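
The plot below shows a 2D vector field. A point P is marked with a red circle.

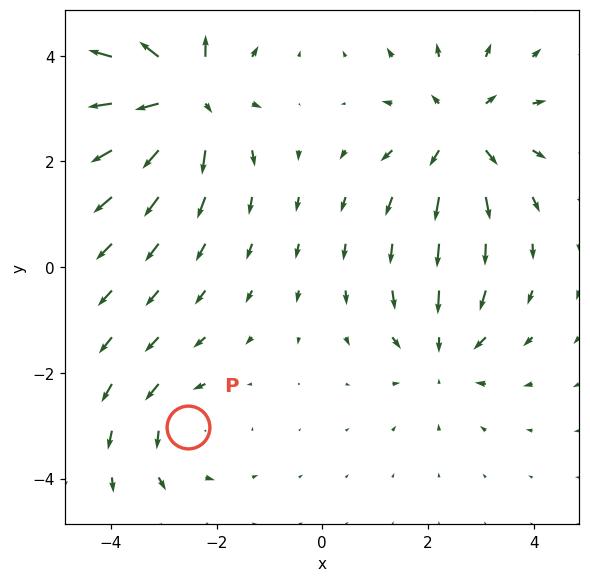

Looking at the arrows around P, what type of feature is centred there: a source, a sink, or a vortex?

At P (-2.5, -3.0) the arrows circulate counterclockwise. Divergence ≈0, curl about +3 — near-zero divergence with nonzero curl is a vortex.

vortex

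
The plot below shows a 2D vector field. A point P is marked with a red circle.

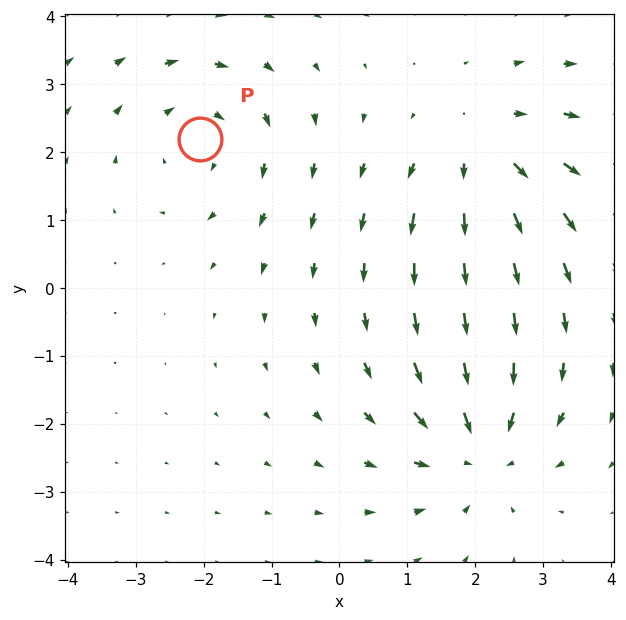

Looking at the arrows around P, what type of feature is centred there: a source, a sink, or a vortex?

At P (-2.0, 2.2) the arrows circulate clockwise. Divergence ≈0, curl about -4 — near-zero divergence with nonzero curl is a vortex.

vortex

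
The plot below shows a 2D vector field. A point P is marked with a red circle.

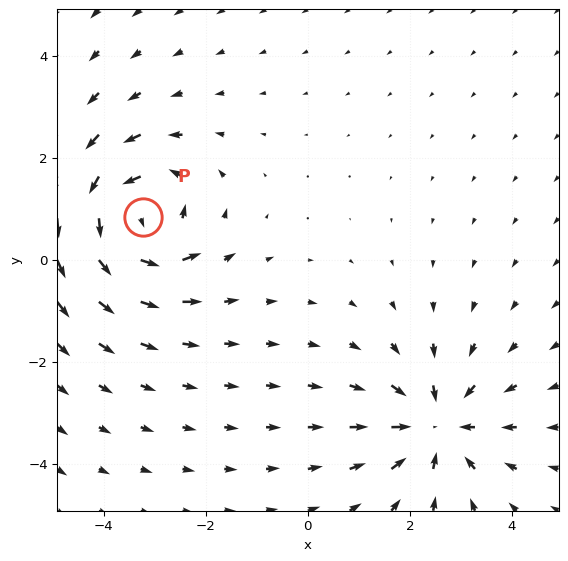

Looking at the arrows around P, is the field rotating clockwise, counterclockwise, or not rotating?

Near P at (-3.2, 0.8) the arrows circulate counterclockwise. The curl (z-component) there is about +5; positive curl means counterclockwise rotation.

counterclockwise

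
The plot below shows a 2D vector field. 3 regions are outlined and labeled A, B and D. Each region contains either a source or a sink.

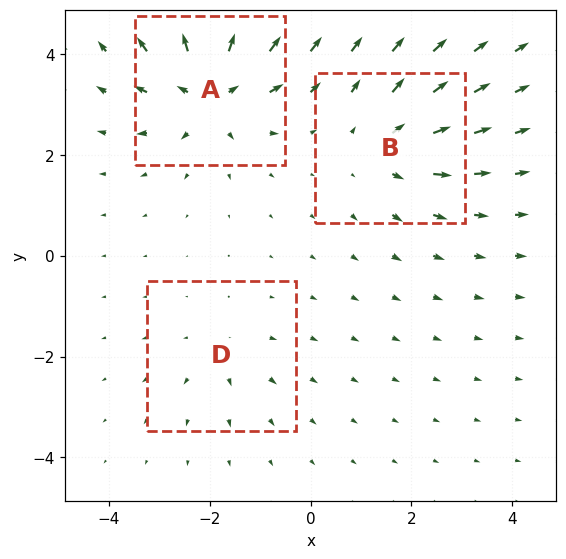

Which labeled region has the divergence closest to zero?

D

Divergence at each region's feature centre — A: about +6, B: about +4, D: about +2. Region D is closest to zero.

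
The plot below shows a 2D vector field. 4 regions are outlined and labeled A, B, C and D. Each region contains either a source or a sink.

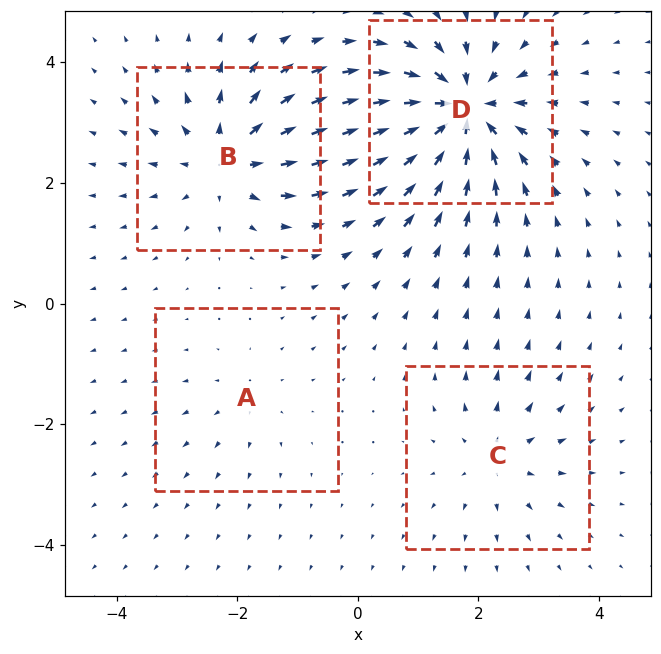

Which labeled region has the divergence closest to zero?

Divergence at each region's feature centre — A: about +2, B: about +5, C: about +3, D: about -8. Region A is closest to zero.

A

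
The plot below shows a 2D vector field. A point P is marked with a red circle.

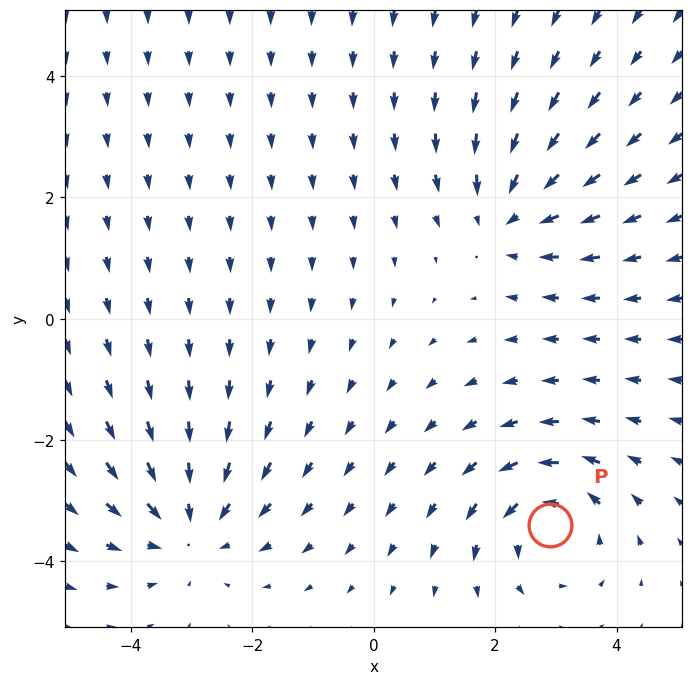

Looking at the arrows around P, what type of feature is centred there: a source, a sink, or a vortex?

At P (2.9, -3.4) the arrows circulate counterclockwise. Divergence ≈0, curl about +4 — near-zero divergence with nonzero curl is a vortex.

vortex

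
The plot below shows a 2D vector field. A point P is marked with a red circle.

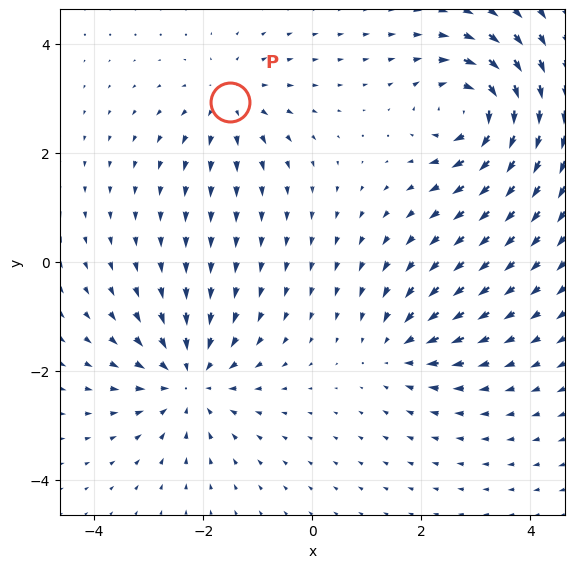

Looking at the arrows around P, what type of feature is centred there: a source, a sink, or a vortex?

At P (-1.5, 2.9) the arrows spread outward. Divergence about +3, curl ≈0 — positive divergence with near-zero curl is a source.

source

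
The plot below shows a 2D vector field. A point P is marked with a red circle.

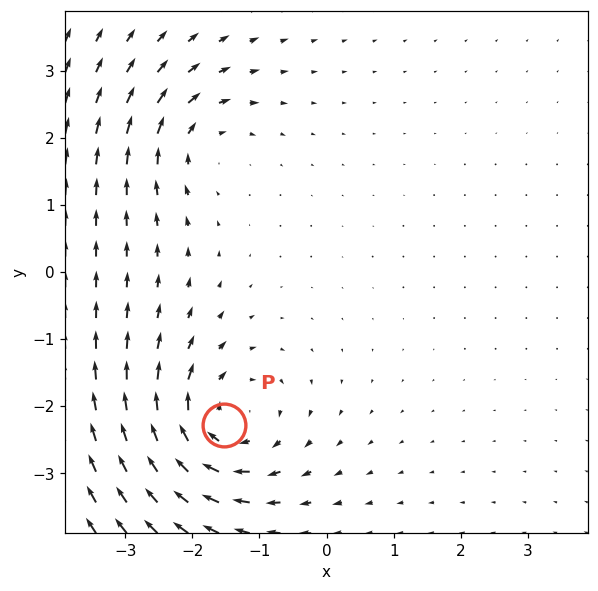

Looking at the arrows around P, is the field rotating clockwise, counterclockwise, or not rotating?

Near P at (-1.5, -2.3) the arrows circulate clockwise. The curl (z-component) there is about -5; negative curl means clockwise rotation.

clockwise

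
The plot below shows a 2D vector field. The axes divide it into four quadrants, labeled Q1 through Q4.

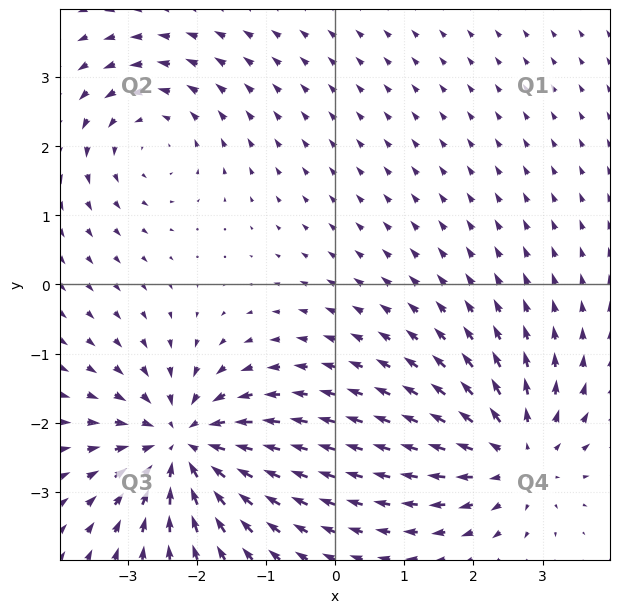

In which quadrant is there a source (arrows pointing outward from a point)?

Q4

The source sits at approximately (2.6, -2.5), which lies in quadrant Q4. The divergence there is about +4, positive as expected for a source.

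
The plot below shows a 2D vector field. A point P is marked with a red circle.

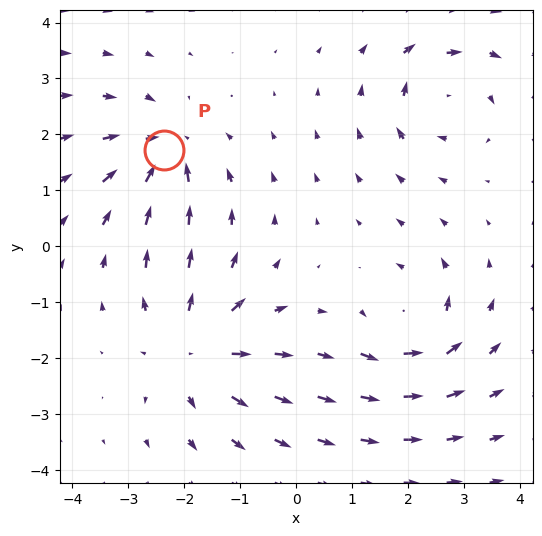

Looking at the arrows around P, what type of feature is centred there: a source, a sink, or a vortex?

At P (-2.4, 1.7) the arrows converge inward. Divergence about -4, curl ≈0 — negative divergence with near-zero curl is a sink.

sink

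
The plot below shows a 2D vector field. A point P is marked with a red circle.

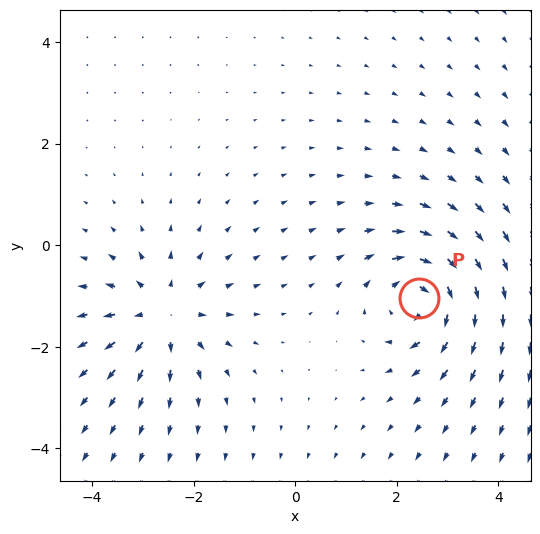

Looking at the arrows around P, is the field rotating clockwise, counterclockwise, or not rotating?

Near P at (2.4, -1.0) the arrows circulate clockwise. The curl (z-component) there is about -7; negative curl means clockwise rotation.

clockwise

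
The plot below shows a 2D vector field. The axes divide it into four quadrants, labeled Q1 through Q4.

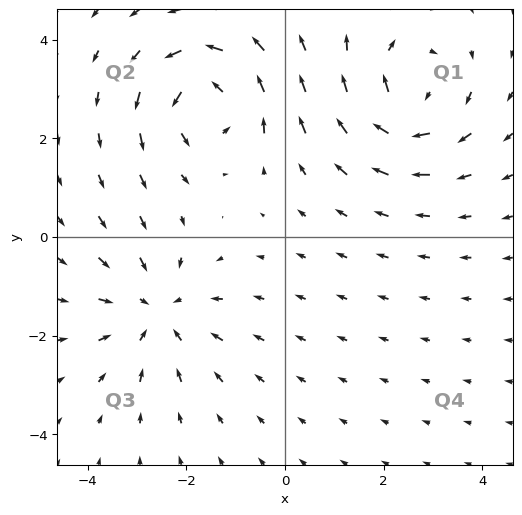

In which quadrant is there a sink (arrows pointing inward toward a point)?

Q3

The sink sits at approximately (-2.6, -1.5), which lies in quadrant Q3. The divergence there is about -4, negative as expected for a sink.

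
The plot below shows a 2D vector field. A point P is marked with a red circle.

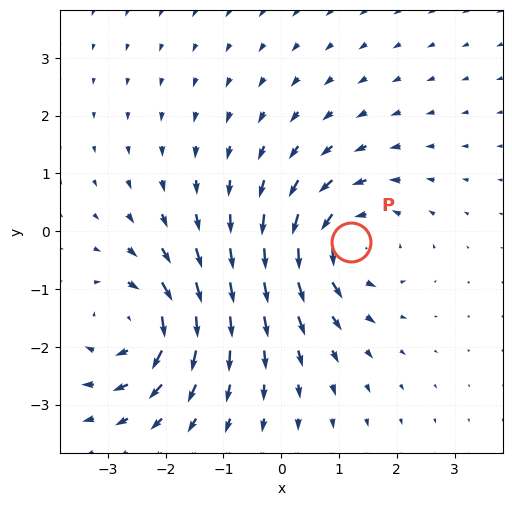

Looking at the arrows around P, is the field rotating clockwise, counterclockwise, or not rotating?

counterclockwise

Near P at (1.2, -0.2) the arrows circulate counterclockwise. The curl (z-component) there is about +5; positive curl means counterclockwise rotation.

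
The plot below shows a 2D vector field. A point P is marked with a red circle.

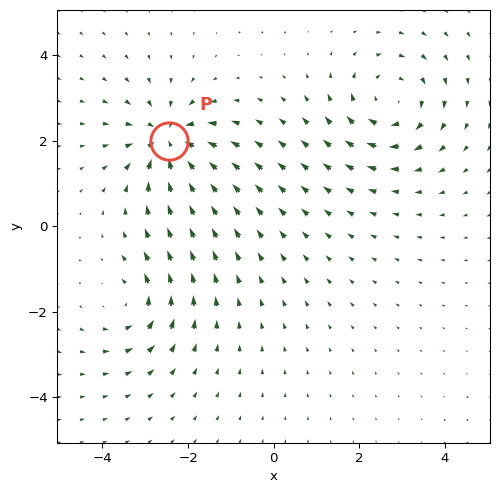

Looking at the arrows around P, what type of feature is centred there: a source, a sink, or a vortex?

At P (-2.5, 2.0) the arrows converge inward. Divergence about -6, curl ≈0 — negative divergence with near-zero curl is a sink.

sink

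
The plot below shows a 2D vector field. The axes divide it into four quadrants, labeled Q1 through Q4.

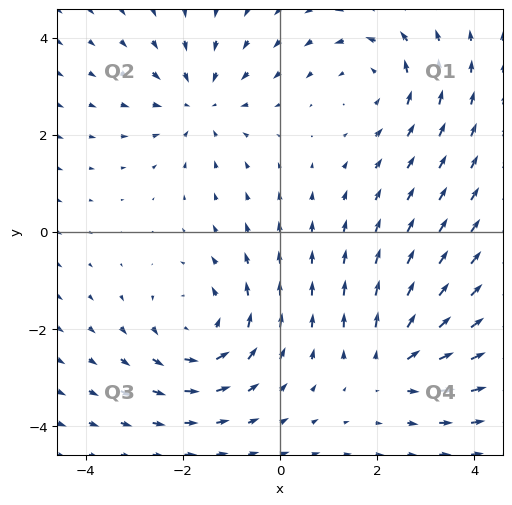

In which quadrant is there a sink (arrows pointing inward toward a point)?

The sink sits at approximately (-1.6, 2.6), which lies in quadrant Q2. The divergence there is about -3, negative as expected for a sink.

Q2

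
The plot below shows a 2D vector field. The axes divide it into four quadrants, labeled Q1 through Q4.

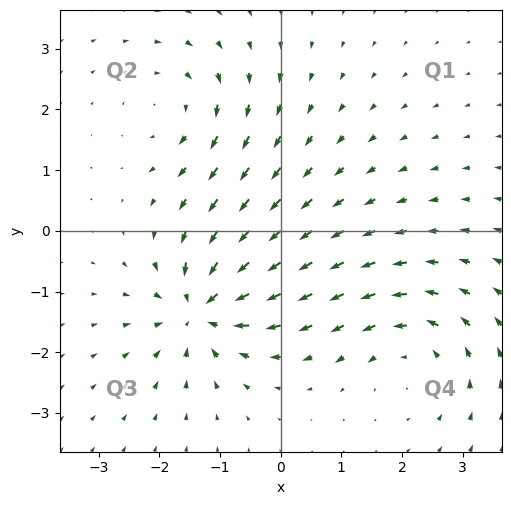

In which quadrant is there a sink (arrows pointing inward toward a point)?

The sink sits at approximately (-1.3, -1.3), which lies in quadrant Q3. The divergence there is about -5, negative as expected for a sink.

Q3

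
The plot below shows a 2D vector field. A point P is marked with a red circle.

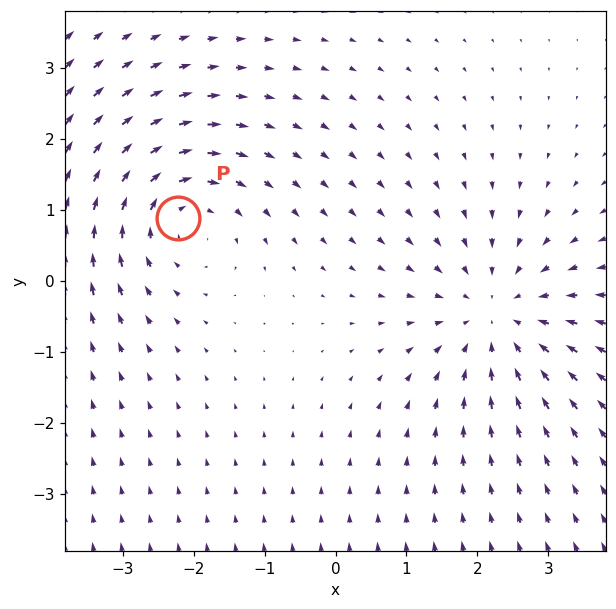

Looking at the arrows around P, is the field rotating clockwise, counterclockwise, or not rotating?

Near P at (-2.2, 0.9) the arrows circulate clockwise. The curl (z-component) there is about -4; negative curl means clockwise rotation.

clockwise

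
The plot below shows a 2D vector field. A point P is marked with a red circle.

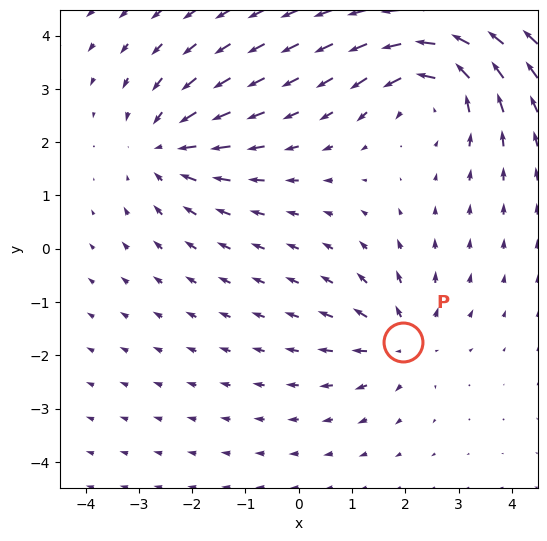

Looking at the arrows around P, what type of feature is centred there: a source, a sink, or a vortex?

source

At P (1.9, -1.7) the arrows spread outward. Divergence about +3, curl ≈0 — positive divergence with near-zero curl is a source.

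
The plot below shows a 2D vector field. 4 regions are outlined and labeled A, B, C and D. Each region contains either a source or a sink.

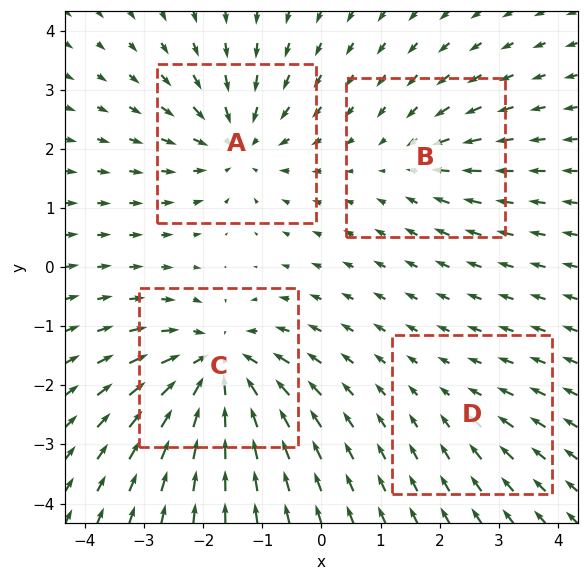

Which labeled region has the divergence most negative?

C

Divergence at each region's feature centre — A: about -6, B: about -3, C: about -8, D: about -2. Region C is most negative.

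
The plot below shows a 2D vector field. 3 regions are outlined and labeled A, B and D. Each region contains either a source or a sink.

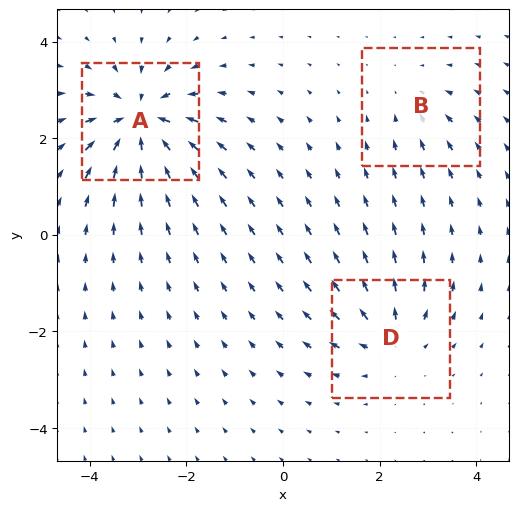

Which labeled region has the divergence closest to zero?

B

Divergence at each region's feature centre — A: about -6, B: about -2, D: about +4. Region B is closest to zero.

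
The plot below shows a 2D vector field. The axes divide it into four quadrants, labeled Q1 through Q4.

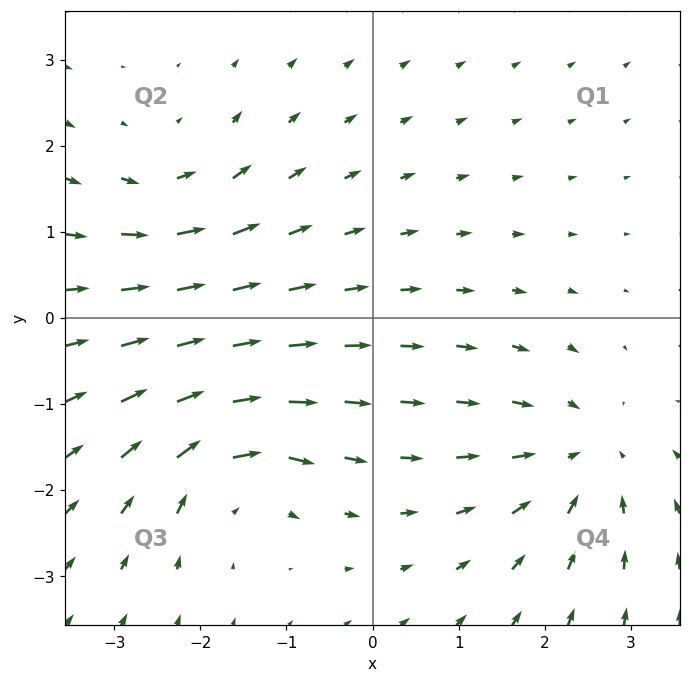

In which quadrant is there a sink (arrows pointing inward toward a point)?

The sink sits at approximately (2.4, -1.6), which lies in quadrant Q4. The divergence there is about -4, negative as expected for a sink.

Q4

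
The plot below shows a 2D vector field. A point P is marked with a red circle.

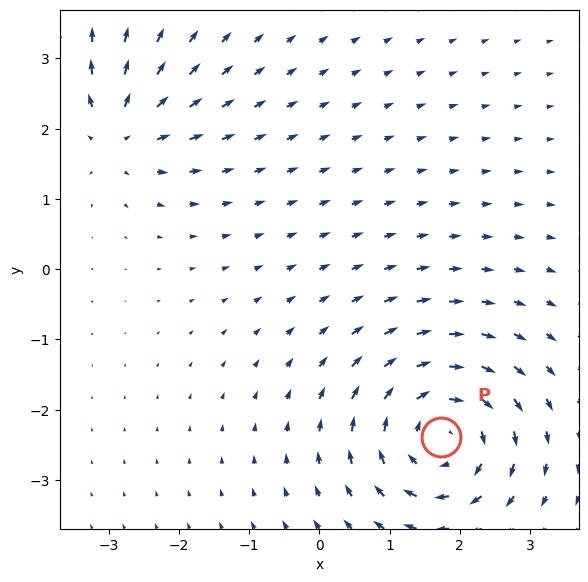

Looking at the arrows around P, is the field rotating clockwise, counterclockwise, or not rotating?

Near P at (1.7, -2.4) the arrows circulate clockwise. The curl (z-component) there is about -5; negative curl means clockwise rotation.

clockwise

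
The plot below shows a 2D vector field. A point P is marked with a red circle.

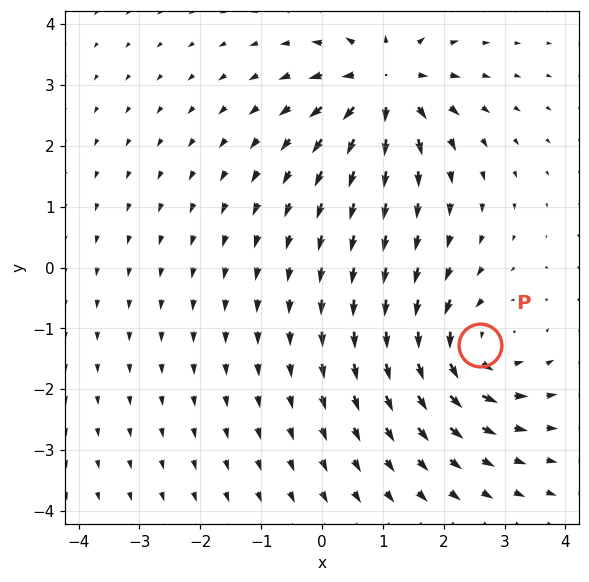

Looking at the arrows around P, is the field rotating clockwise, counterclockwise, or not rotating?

Near P at (2.6, -1.3) the arrows circulate counterclockwise. The curl (z-component) there is about +4; positive curl means counterclockwise rotation.

counterclockwise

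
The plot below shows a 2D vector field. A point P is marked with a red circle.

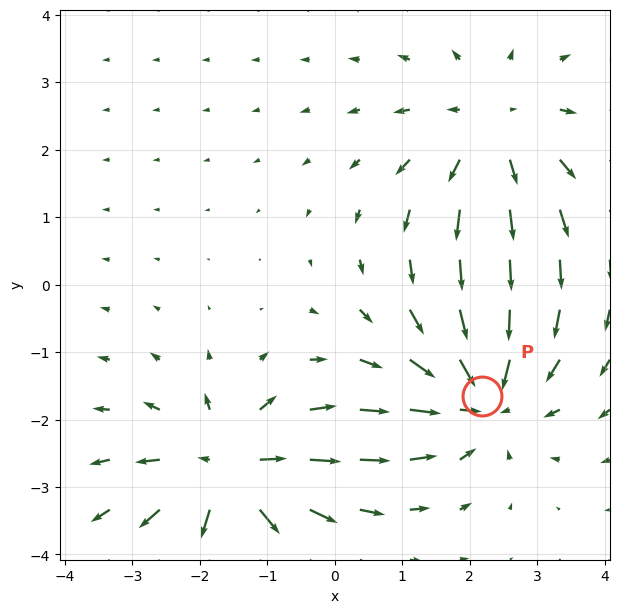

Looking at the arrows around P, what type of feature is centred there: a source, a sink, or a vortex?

sink

At P (2.2, -1.7) the arrows converge inward. Divergence about -4, curl ≈0 — negative divergence with near-zero curl is a sink.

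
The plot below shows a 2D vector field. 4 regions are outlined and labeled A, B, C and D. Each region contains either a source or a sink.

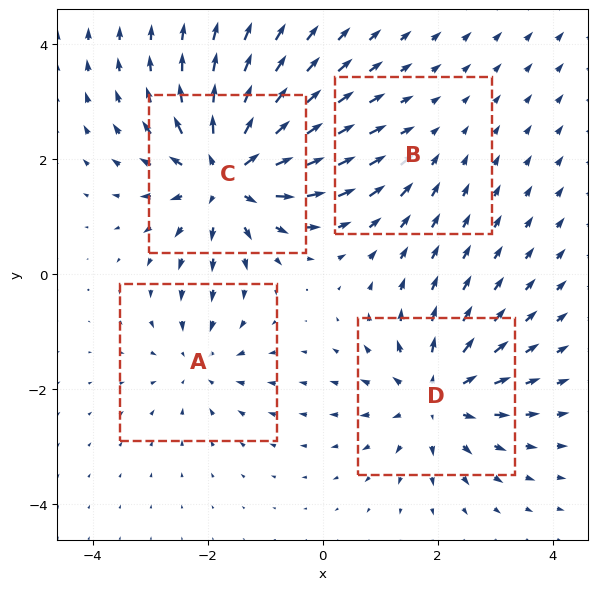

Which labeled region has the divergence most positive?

Divergence at each region's feature centre — A: about -4, B: about -2, C: about +8, D: about +6. Region C is most positive.

C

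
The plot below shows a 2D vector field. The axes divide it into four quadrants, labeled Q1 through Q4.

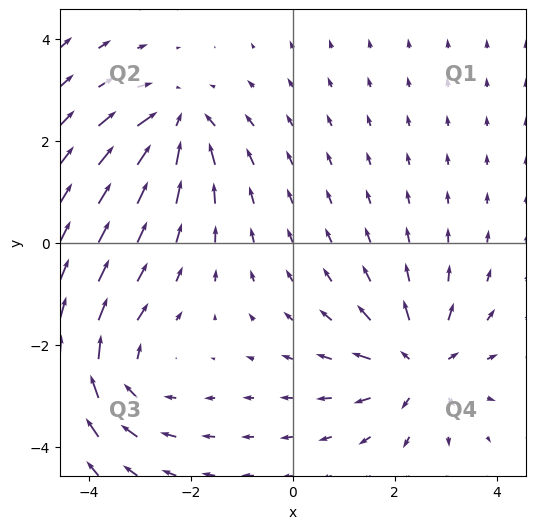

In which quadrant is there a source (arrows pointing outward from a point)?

Q4

The source sits at approximately (2.5, -2.4), which lies in quadrant Q4. The divergence there is about +5, positive as expected for a source.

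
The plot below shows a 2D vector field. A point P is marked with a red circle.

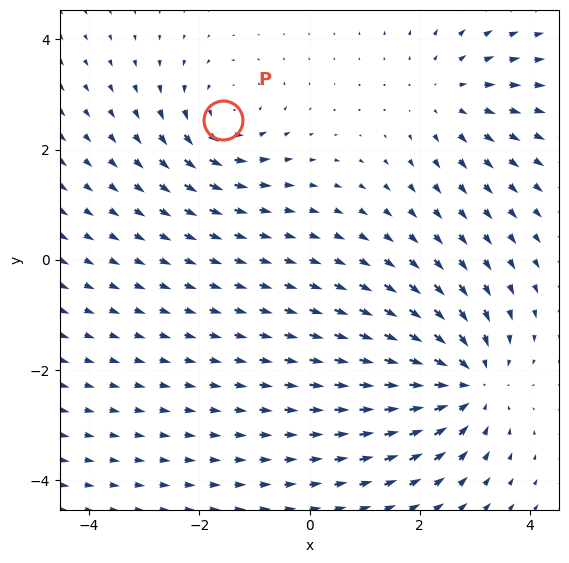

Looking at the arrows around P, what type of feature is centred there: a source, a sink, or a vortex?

vortex

At P (-1.6, 2.5) the arrows circulate counterclockwise. Divergence ≈0, curl about +3 — near-zero divergence with nonzero curl is a vortex.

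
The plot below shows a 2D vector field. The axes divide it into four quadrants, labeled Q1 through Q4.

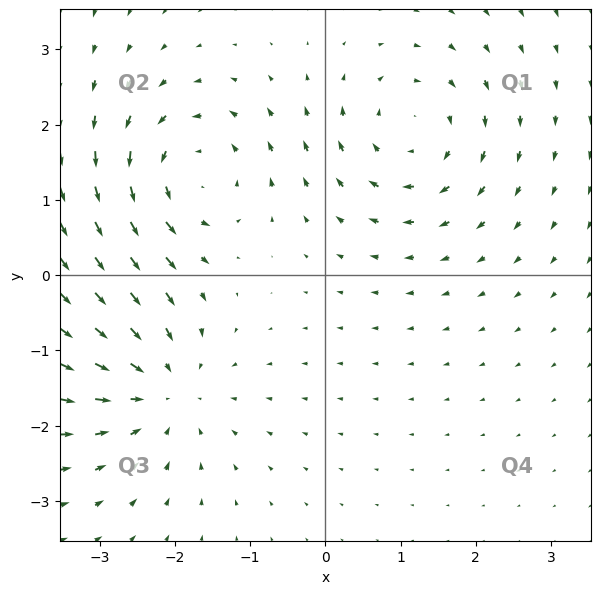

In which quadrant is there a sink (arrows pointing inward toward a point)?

The sink sits at approximately (-2.2, -1.5), which lies in quadrant Q3. The divergence there is about -4, negative as expected for a sink.

Q3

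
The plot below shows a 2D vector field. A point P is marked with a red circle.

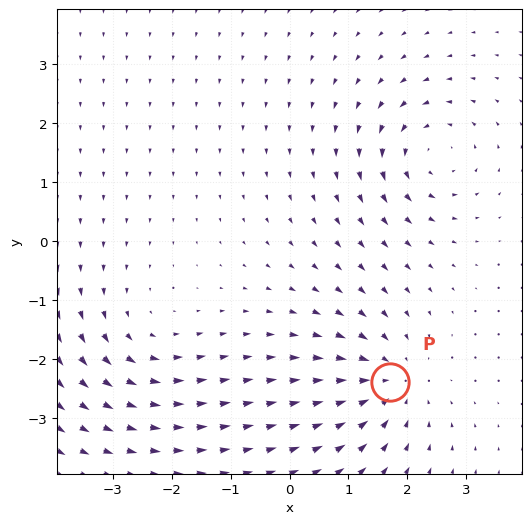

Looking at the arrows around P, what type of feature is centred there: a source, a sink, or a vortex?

sink

At P (1.7, -2.4) the arrows converge inward. Divergence about -5, curl ≈0 — negative divergence with near-zero curl is a sink.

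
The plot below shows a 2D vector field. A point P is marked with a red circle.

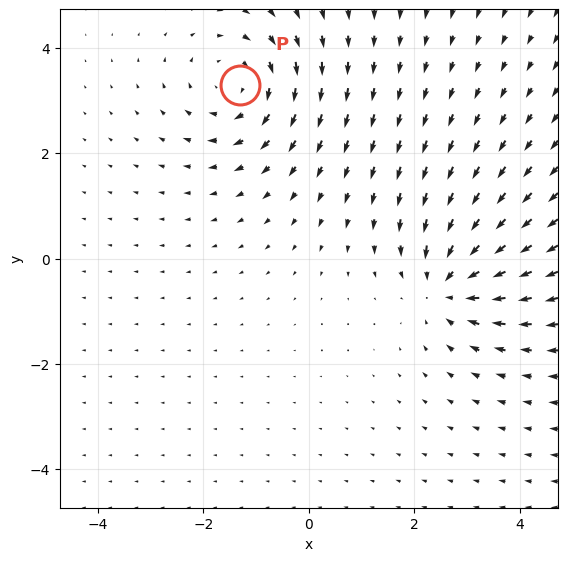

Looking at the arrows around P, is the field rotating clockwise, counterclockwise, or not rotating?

Near P at (-1.3, 3.3) the arrows circulate clockwise. The curl (z-component) there is about -3; negative curl means clockwise rotation.

clockwise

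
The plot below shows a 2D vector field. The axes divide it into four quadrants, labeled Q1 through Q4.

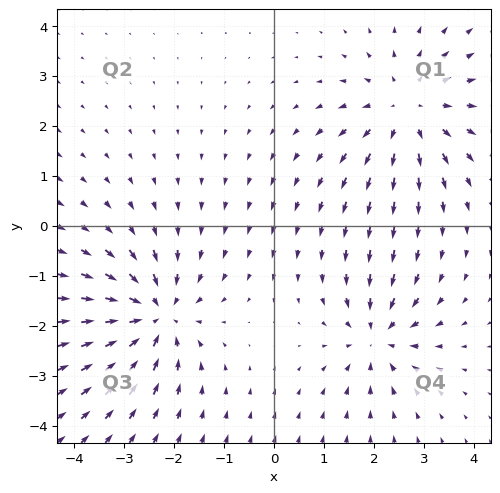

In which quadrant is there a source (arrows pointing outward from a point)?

The source sits at approximately (2.7, 2.3), which lies in quadrant Q1. The divergence there is about +4, positive as expected for a source.

Q1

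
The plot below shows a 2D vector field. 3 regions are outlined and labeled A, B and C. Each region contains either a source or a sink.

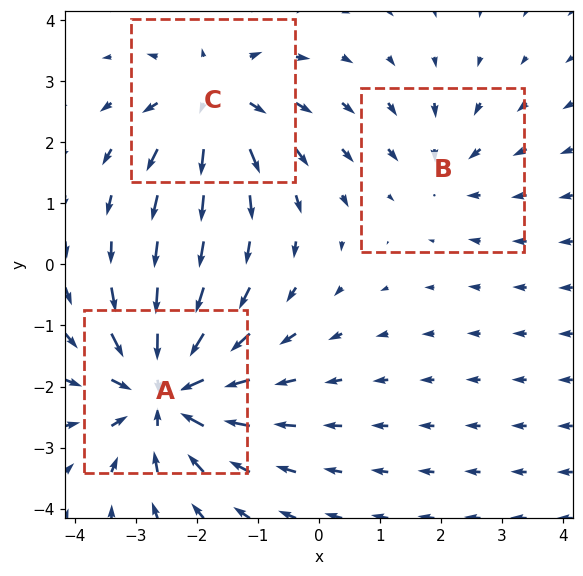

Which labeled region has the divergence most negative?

A

Divergence at each region's feature centre — A: about -5, B: about -2, C: about +3. Region A is most negative.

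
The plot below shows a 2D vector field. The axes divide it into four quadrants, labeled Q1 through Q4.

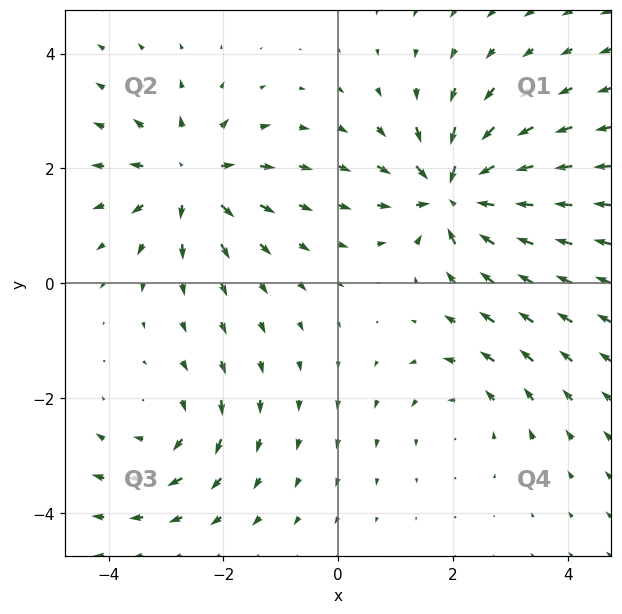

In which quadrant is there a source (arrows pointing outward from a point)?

Q2

The source sits at approximately (-2.6, 1.8), which lies in quadrant Q2. The divergence there is about +5, positive as expected for a source.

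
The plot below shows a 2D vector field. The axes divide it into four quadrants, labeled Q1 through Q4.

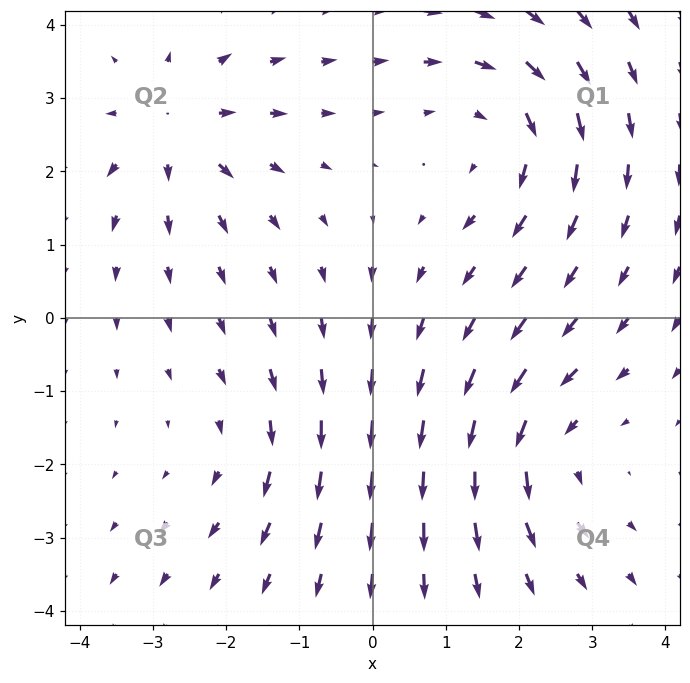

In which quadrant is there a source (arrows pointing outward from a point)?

Q2

The source sits at approximately (-2.7, 2.6), which lies in quadrant Q2. The divergence there is about +4, positive as expected for a source.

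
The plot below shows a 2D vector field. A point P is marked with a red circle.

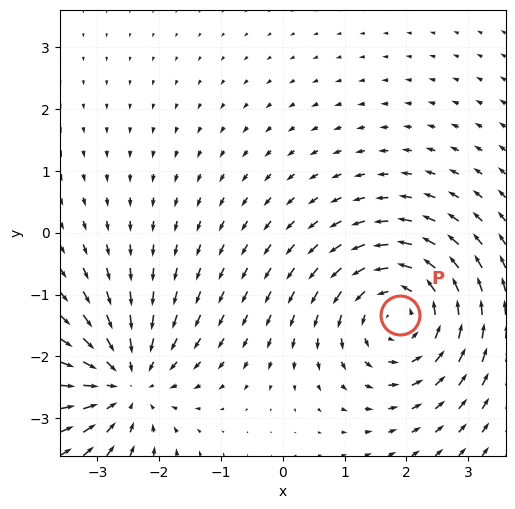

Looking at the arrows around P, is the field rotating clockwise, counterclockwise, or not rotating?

counterclockwise

Near P at (1.9, -1.3) the arrows circulate counterclockwise. The curl (z-component) there is about +4; positive curl means counterclockwise rotation.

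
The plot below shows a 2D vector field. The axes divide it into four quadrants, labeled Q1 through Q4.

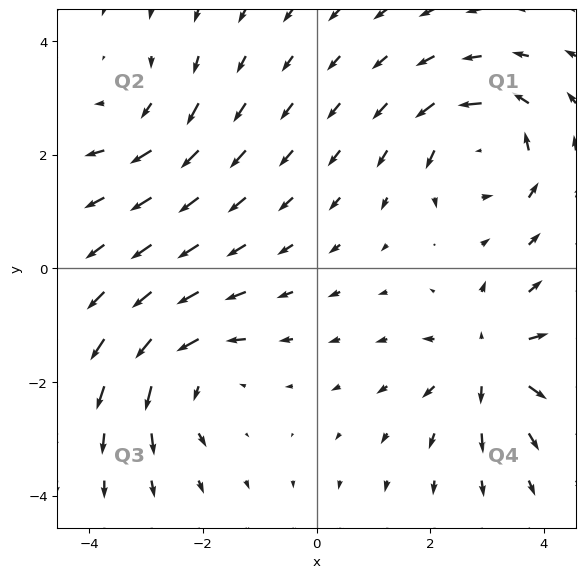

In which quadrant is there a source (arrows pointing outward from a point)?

Q4

The source sits at approximately (3.1, -1.6), which lies in quadrant Q4. The divergence there is about +5, positive as expected for a source.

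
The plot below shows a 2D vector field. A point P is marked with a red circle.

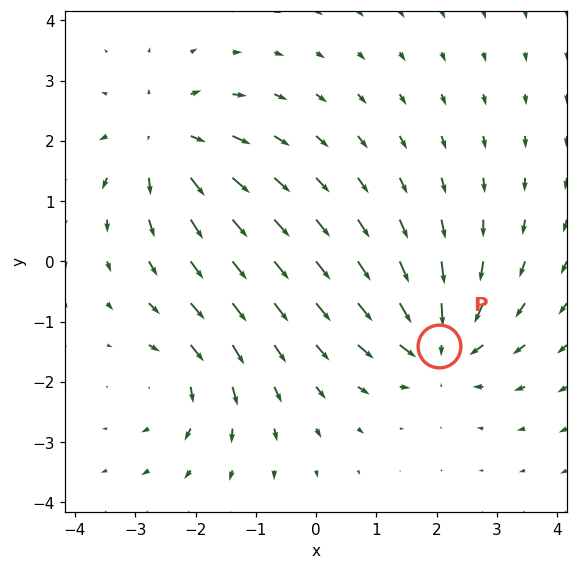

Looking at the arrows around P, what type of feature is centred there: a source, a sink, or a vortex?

sink

At P (2.0, -1.4) the arrows converge inward. Divergence about -5, curl ≈0 — negative divergence with near-zero curl is a sink.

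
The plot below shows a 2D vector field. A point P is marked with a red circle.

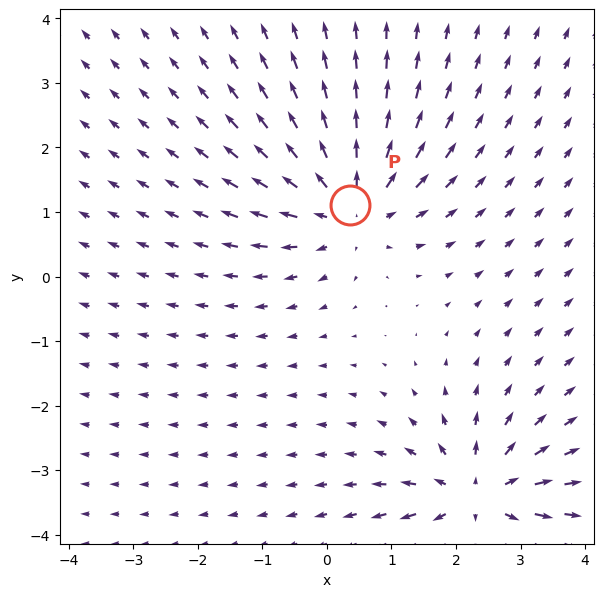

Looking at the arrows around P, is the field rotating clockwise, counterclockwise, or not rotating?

not rotating

Near P at (0.4, 1.1) the arrows show no circulation. The curl there is ≈0.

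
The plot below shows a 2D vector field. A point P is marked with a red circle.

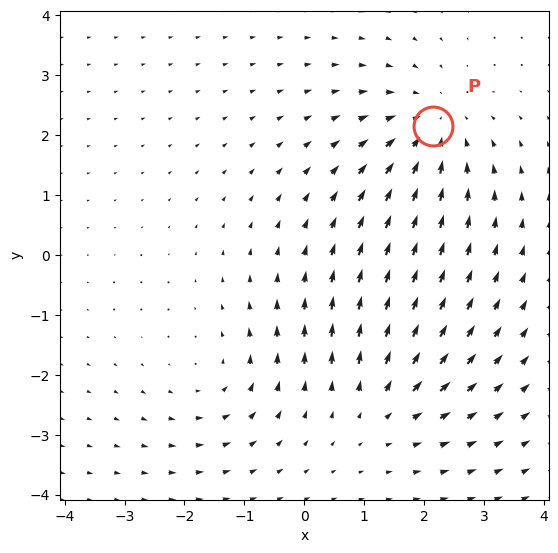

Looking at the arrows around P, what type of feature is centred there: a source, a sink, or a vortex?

At P (2.1, 2.1) the arrows converge inward. Divergence about -4, curl ≈0 — negative divergence with near-zero curl is a sink.

sink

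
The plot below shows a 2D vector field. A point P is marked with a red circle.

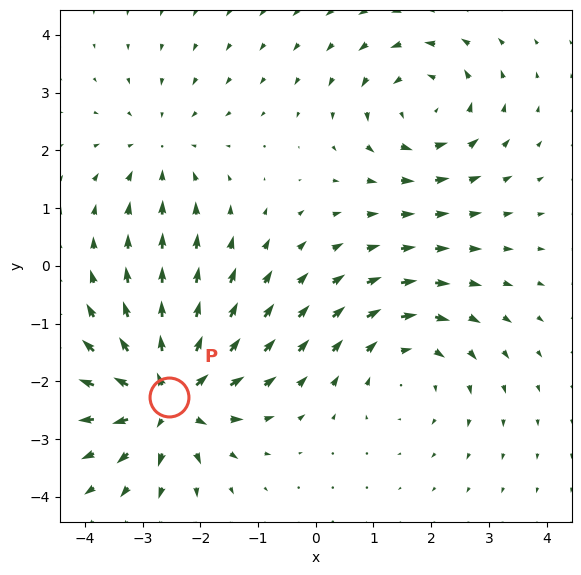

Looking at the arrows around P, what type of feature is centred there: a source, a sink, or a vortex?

source

At P (-2.5, -2.3) the arrows spread outward. Divergence about +6, curl ≈0 — positive divergence with near-zero curl is a source.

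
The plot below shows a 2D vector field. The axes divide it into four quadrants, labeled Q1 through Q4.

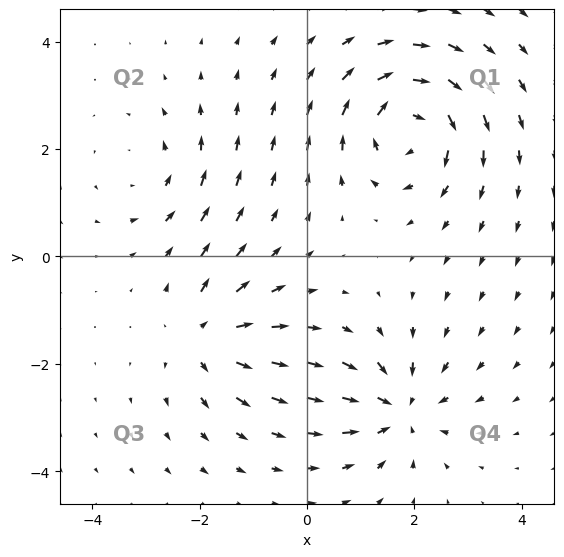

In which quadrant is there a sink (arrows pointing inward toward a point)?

The sink sits at approximately (1.7, -2.8), which lies in quadrant Q4. The divergence there is about -5, negative as expected for a sink.

Q4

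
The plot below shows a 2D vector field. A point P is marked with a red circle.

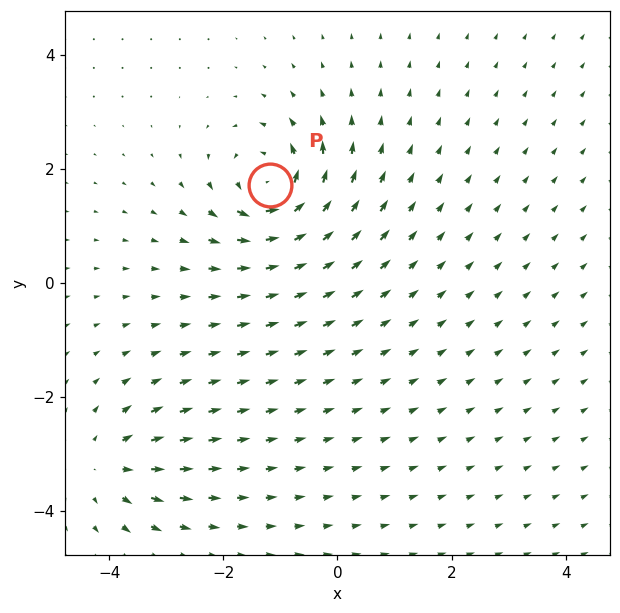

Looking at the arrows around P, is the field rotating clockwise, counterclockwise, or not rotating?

Near P at (-1.2, 1.7) the arrows circulate counterclockwise. The curl (z-component) there is about +6; positive curl means counterclockwise rotation.

counterclockwise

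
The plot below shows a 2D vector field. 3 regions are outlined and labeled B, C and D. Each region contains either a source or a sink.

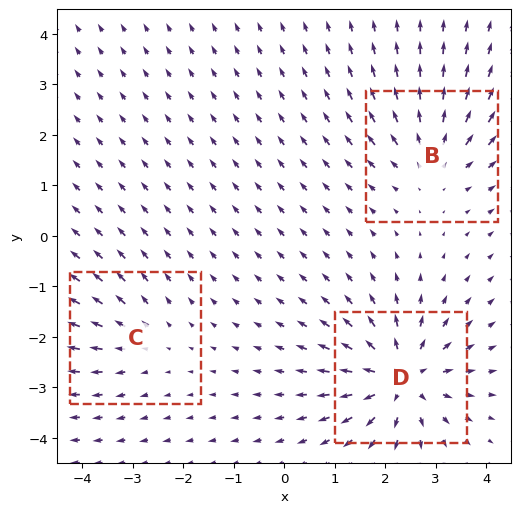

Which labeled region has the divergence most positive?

Divergence at each region's feature centre — B: about +4, C: about +2, D: about +6. Region D is most positive.

D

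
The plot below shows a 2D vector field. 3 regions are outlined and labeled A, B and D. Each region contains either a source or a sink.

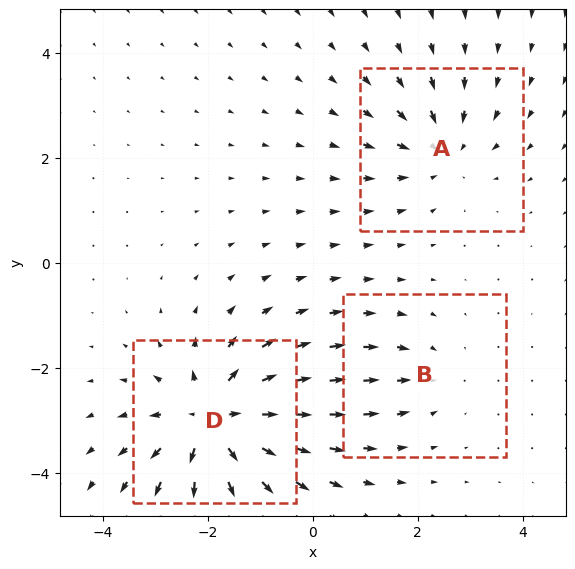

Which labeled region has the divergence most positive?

Divergence at each region's feature centre — A: about -3, B: about -2, D: about +5. Region D is most positive.

D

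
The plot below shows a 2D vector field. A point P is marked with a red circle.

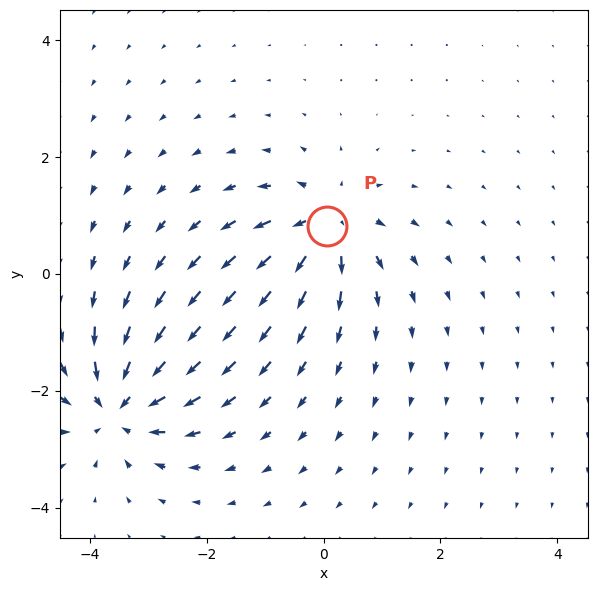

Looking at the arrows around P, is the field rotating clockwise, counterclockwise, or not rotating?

Near P at (0.1, 0.8) the arrows show no circulation. The curl there is ≈0.

not rotating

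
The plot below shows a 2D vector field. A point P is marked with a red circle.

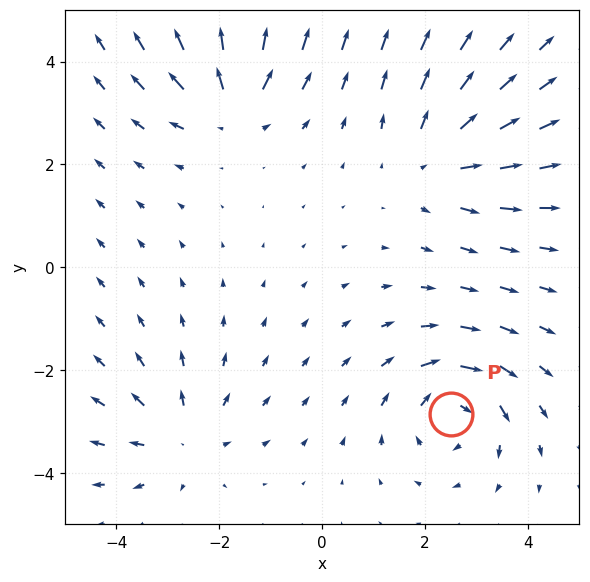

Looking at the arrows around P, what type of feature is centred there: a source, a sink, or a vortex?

At P (2.5, -2.9) the arrows circulate clockwise. Divergence ≈0, curl about -6 — near-zero divergence with nonzero curl is a vortex.

vortex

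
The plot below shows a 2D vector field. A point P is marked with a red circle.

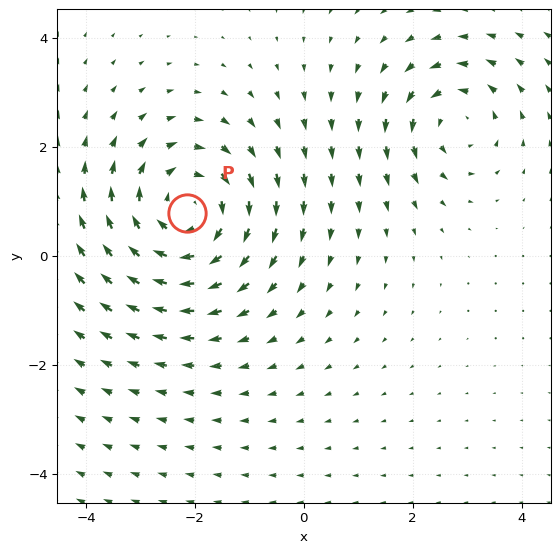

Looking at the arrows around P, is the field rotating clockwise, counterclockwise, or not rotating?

Near P at (-2.1, 0.8) the arrows circulate clockwise. The curl (z-component) there is about -4; negative curl means clockwise rotation.

clockwise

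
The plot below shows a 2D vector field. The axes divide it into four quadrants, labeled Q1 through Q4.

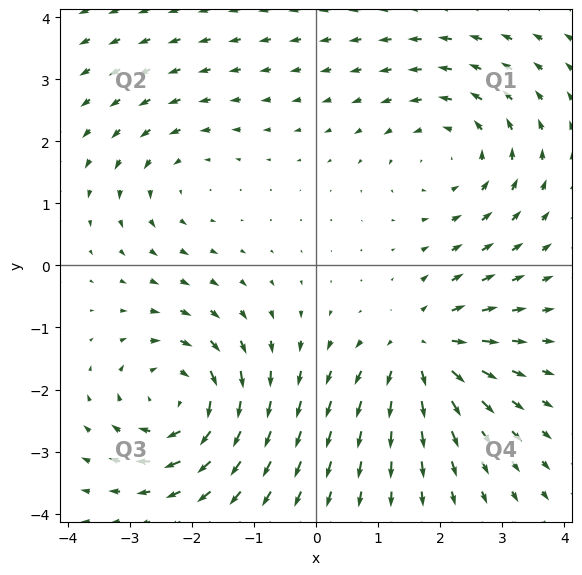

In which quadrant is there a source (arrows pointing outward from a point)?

The source sits at approximately (1.7, -1.4), which lies in quadrant Q4. The divergence there is about +5, positive as expected for a source.

Q4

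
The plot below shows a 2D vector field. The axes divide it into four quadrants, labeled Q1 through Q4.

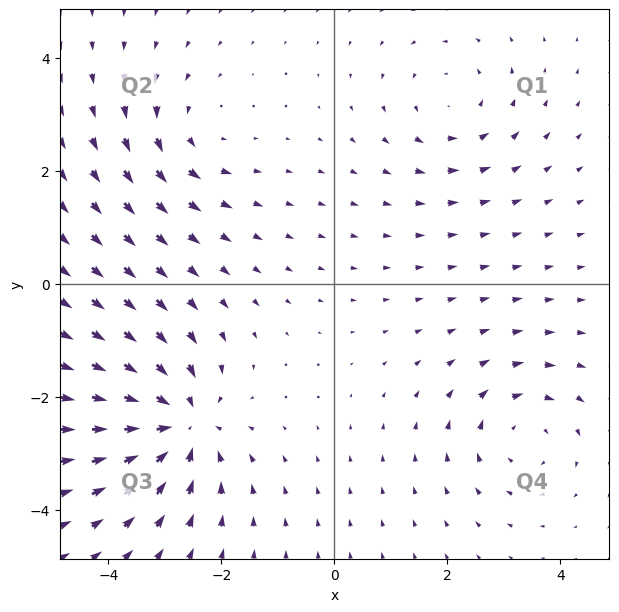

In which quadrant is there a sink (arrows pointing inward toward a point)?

The sink sits at approximately (-2.7, -2.5), which lies in quadrant Q3. The divergence there is about -5, negative as expected for a sink.

Q3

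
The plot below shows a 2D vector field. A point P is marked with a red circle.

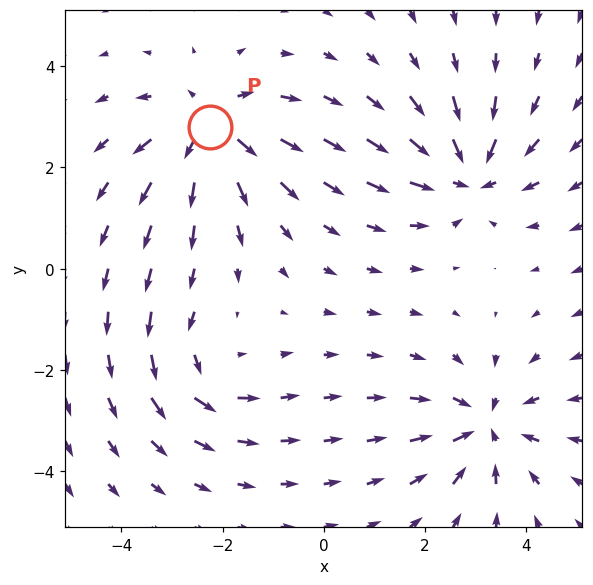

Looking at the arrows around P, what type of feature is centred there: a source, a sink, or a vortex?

source

At P (-2.2, 2.8) the arrows spread outward. Divergence about +5, curl ≈0 — positive divergence with near-zero curl is a source.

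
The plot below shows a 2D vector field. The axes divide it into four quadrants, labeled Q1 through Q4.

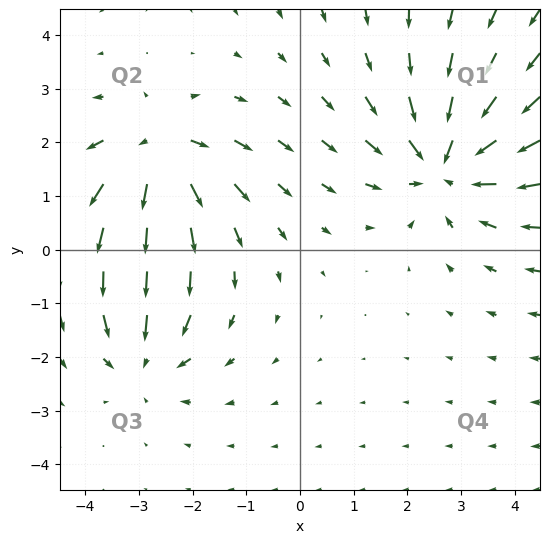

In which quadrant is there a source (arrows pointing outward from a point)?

The source sits at approximately (-2.6, 1.8), which lies in quadrant Q2. The divergence there is about +5, positive as expected for a source.

Q2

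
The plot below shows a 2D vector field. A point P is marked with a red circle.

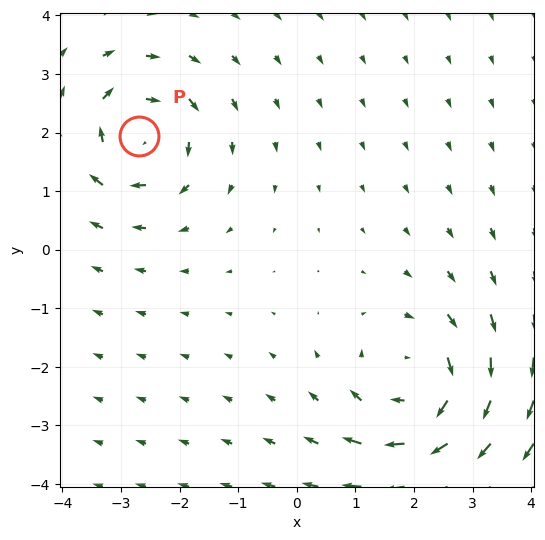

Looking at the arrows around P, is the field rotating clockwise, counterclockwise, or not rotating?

Near P at (-2.7, 1.9) the arrows circulate clockwise. The curl (z-component) there is about -4; negative curl means clockwise rotation.

clockwise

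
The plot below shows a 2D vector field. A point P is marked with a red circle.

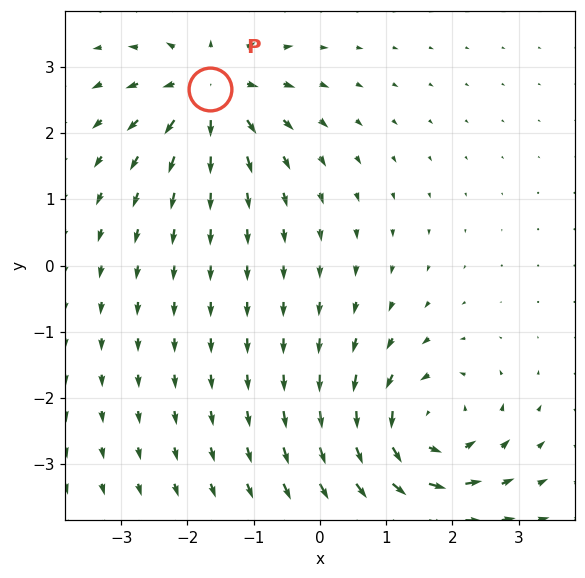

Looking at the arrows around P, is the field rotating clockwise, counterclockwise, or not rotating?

not rotating

Near P at (-1.7, 2.7) the arrows show no circulation. The curl there is ≈0.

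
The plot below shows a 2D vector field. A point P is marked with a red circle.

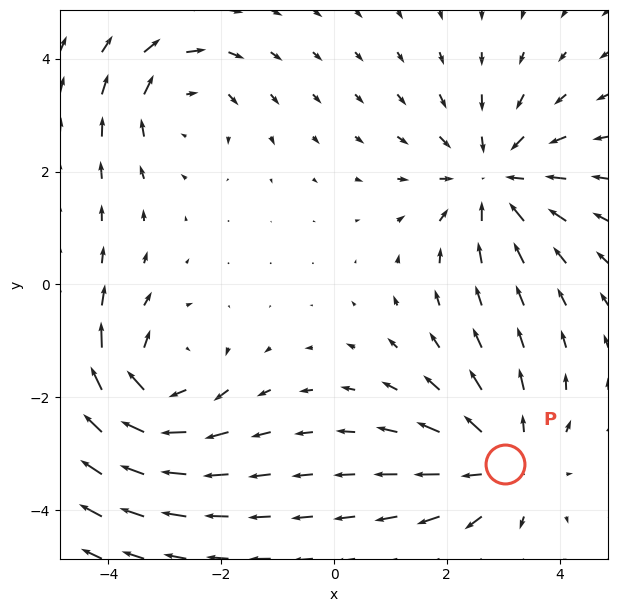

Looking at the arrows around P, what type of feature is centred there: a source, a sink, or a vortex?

At P (3.0, -3.2) the arrows spread outward. Divergence about +4, curl ≈0 — positive divergence with near-zero curl is a source.

source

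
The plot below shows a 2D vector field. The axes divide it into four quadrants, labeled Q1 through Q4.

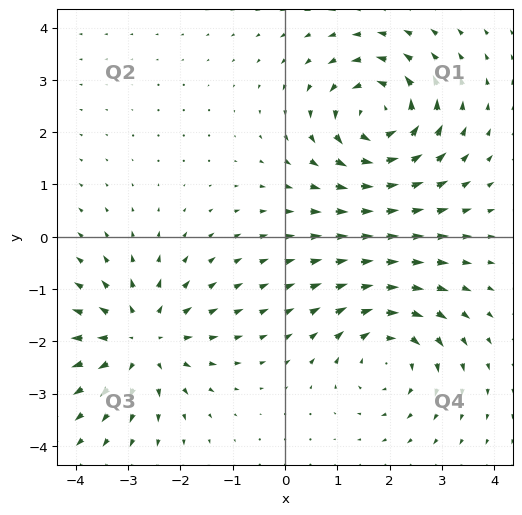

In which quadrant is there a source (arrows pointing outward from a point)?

The source sits at approximately (-2.7, -2.0), which lies in quadrant Q3. The divergence there is about +4, positive as expected for a source.

Q3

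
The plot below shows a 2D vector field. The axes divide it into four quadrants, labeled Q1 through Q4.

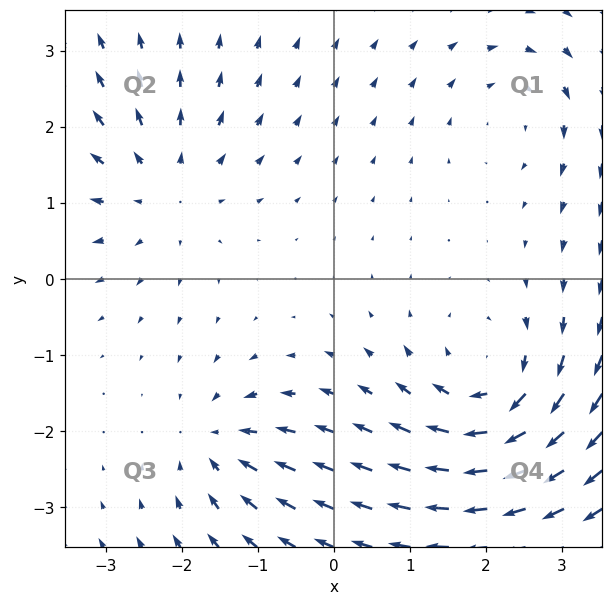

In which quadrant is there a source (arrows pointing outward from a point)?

The source sits at approximately (-2.3, 1.2), which lies in quadrant Q2. The divergence there is about +4, positive as expected for a source.

Q2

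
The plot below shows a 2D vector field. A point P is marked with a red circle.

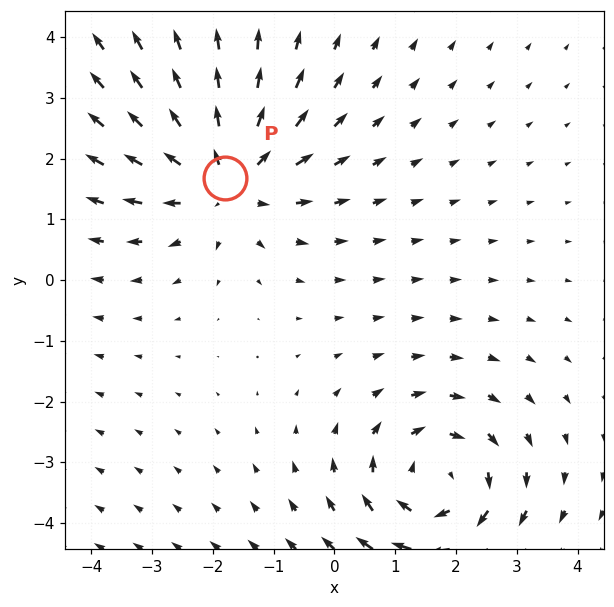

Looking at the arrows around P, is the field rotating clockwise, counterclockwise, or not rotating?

Near P at (-1.8, 1.7) the arrows show no circulation. The curl there is ≈0.

not rotating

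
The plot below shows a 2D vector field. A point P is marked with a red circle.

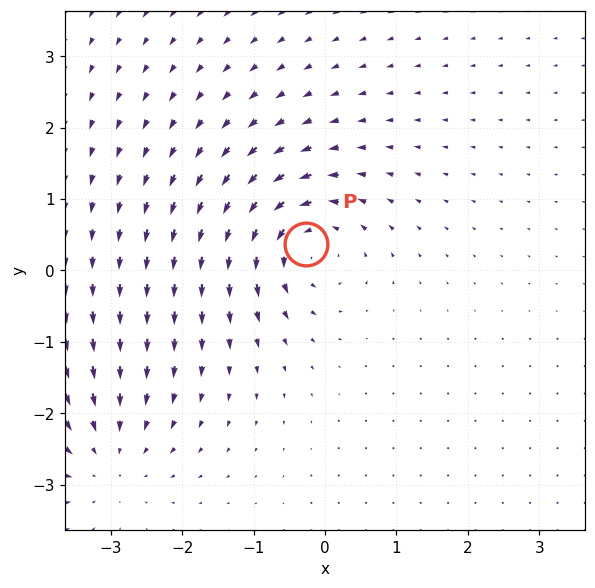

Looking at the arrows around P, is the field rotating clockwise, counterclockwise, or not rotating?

Near P at (-0.3, 0.4) the arrows circulate counterclockwise. The curl (z-component) there is about +5; positive curl means counterclockwise rotation.

counterclockwise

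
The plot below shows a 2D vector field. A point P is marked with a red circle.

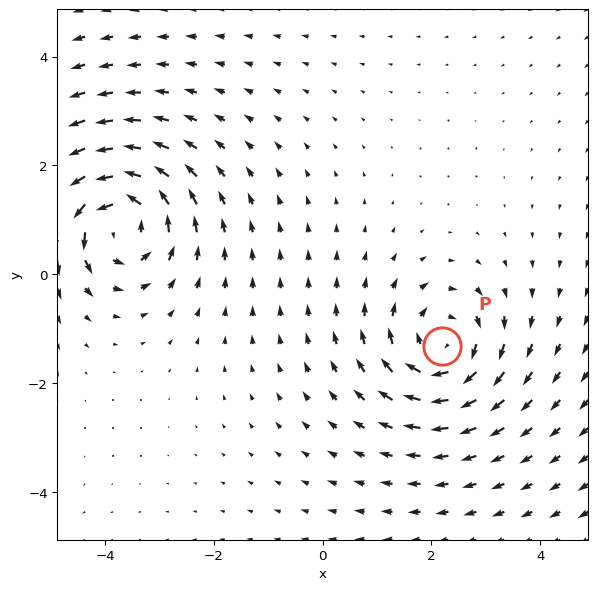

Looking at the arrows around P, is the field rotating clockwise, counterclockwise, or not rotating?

clockwise

Near P at (2.2, -1.3) the arrows circulate clockwise. The curl (z-component) there is about -5; negative curl means clockwise rotation.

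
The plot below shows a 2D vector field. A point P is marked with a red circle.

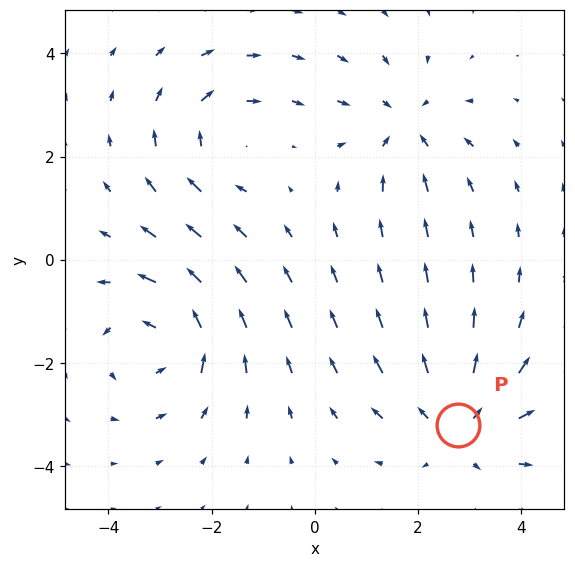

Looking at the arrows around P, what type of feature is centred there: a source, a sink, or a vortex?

At P (2.8, -3.2) the arrows spread outward. Divergence about +4, curl ≈0 — positive divergence with near-zero curl is a source.

source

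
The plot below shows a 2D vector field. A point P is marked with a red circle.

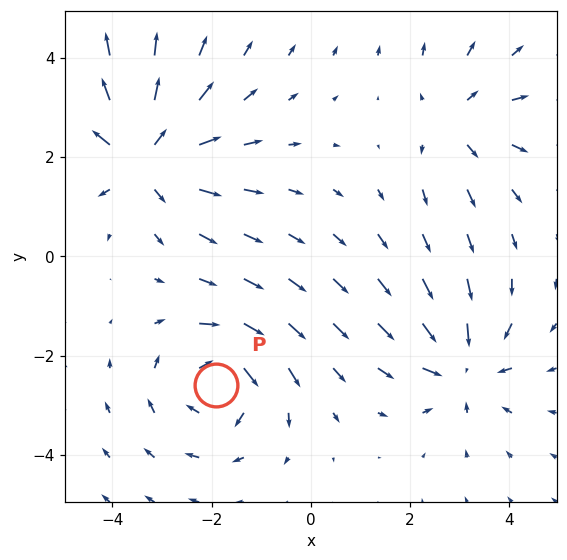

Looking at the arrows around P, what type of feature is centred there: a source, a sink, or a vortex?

vortex

At P (-1.9, -2.6) the arrows circulate clockwise. Divergence ≈0, curl about -4 — near-zero divergence with nonzero curl is a vortex.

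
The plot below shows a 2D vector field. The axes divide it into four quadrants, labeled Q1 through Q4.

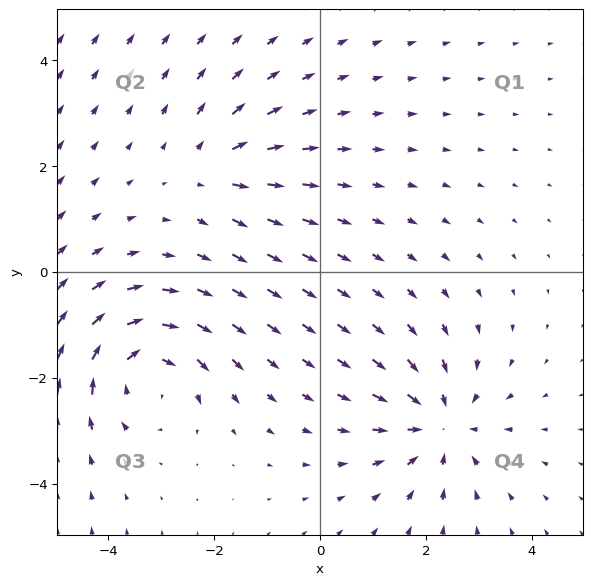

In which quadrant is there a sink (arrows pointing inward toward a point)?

The sink sits at approximately (2.3, -2.9), which lies in quadrant Q4. The divergence there is about -4, negative as expected for a sink.

Q4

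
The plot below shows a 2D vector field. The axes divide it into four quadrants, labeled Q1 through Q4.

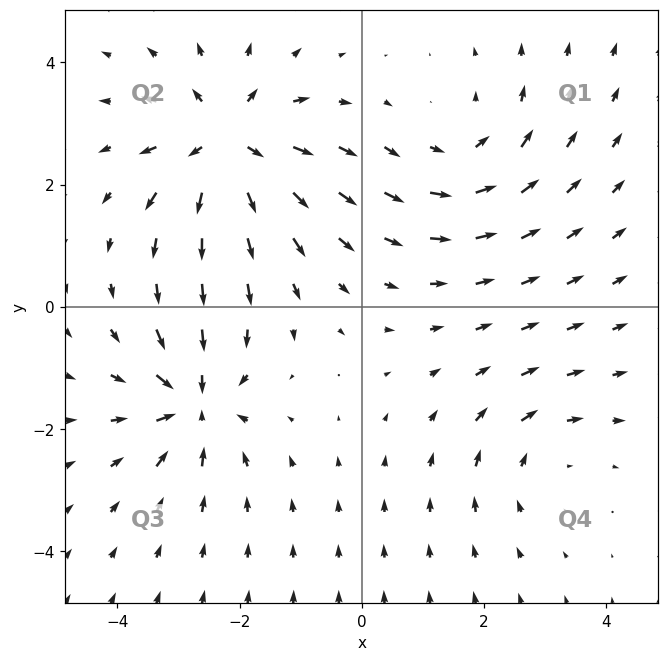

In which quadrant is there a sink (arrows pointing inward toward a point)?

Q3

The sink sits at approximately (-2.7, -1.6), which lies in quadrant Q3. The divergence there is about -6, negative as expected for a sink.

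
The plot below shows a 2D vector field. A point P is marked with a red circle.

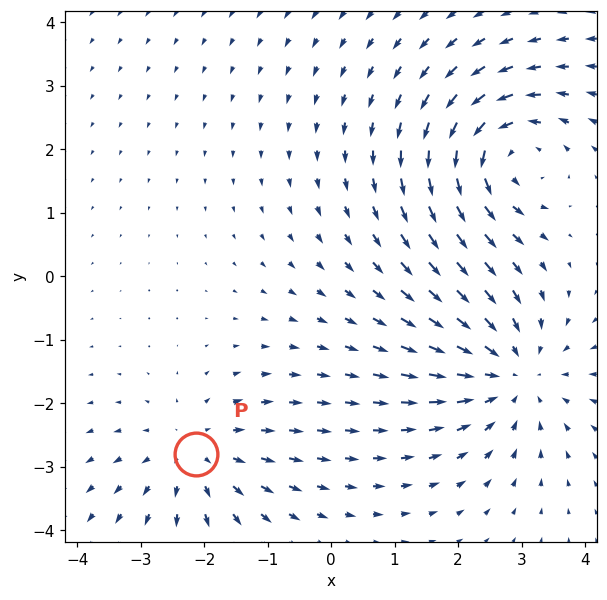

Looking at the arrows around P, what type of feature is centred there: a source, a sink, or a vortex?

source

At P (-2.1, -2.8) the arrows spread outward. Divergence about +3, curl ≈0 — positive divergence with near-zero curl is a source.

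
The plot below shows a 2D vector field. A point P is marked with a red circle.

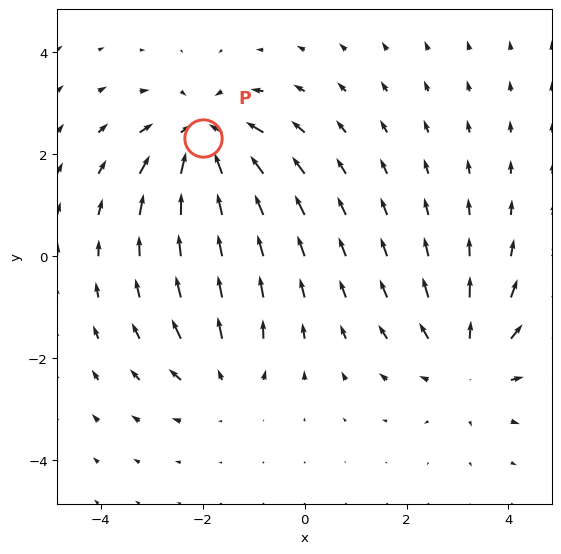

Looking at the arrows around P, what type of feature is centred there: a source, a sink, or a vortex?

sink

At P (-2.0, 2.3) the arrows converge inward. Divergence about -5, curl ≈0 — negative divergence with near-zero curl is a sink.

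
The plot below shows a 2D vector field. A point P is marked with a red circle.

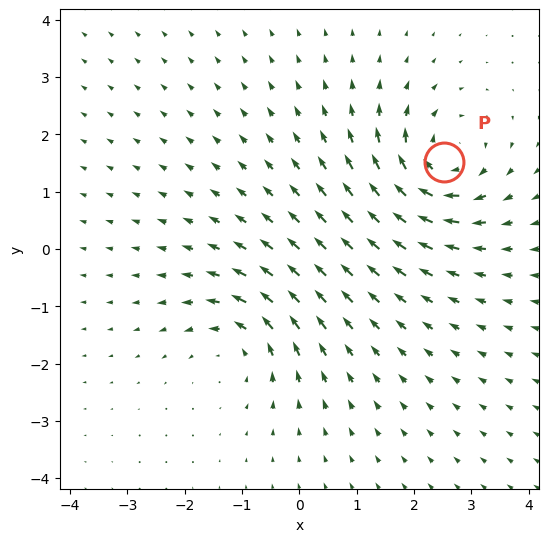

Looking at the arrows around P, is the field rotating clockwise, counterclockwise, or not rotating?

Near P at (2.5, 1.5) the arrows circulate clockwise. The curl (z-component) there is about -5; negative curl means clockwise rotation.

clockwise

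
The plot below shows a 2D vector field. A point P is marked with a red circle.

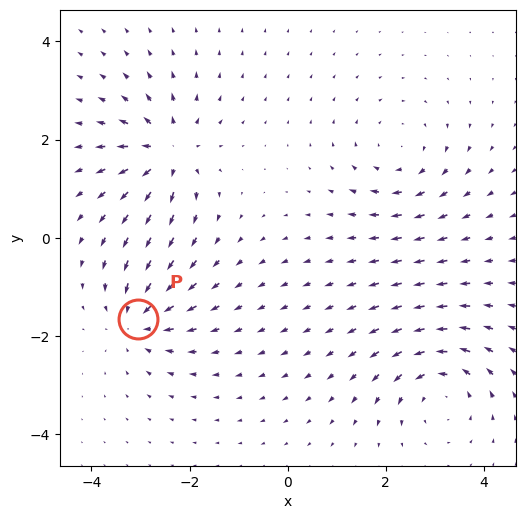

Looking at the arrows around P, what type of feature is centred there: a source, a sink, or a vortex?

sink

At P (-3.1, -1.7) the arrows converge inward. Divergence about -4, curl ≈0 — negative divergence with near-zero curl is a sink.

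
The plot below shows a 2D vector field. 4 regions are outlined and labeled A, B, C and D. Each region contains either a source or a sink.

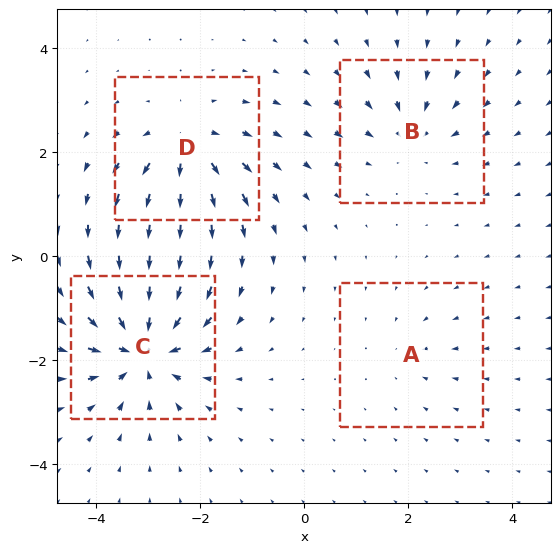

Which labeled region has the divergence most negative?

Divergence at each region's feature centre — A: about -2, B: about -4, C: about -8, D: about +6. Region C is most negative.

C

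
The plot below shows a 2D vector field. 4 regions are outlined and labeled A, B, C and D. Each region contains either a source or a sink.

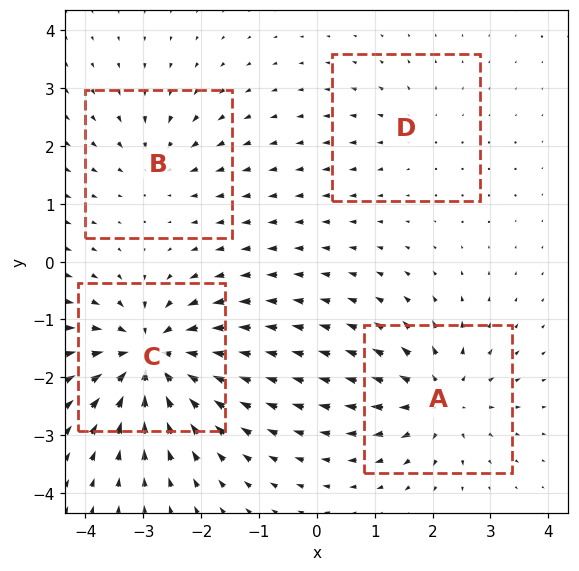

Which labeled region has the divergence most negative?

Divergence at each region's feature centre — A: about +6, B: about -4, C: about -9, D: about +2. Region C is most negative.

C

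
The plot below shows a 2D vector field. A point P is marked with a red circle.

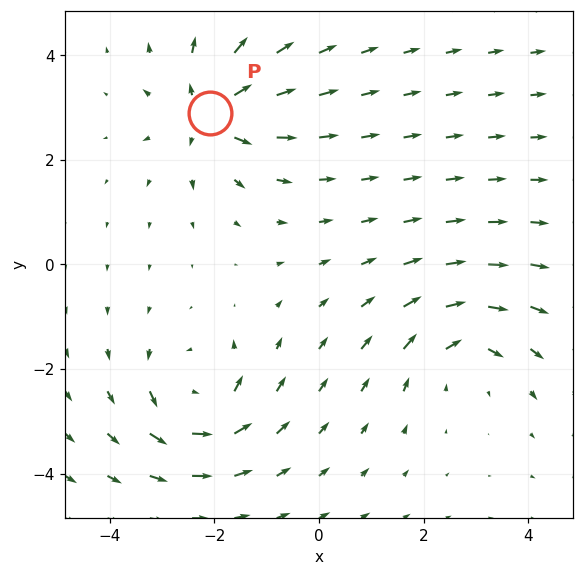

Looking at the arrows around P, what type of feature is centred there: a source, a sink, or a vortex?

At P (-2.1, 2.9) the arrows spread outward. Divergence about +5, curl ≈0 — positive divergence with near-zero curl is a source.

source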